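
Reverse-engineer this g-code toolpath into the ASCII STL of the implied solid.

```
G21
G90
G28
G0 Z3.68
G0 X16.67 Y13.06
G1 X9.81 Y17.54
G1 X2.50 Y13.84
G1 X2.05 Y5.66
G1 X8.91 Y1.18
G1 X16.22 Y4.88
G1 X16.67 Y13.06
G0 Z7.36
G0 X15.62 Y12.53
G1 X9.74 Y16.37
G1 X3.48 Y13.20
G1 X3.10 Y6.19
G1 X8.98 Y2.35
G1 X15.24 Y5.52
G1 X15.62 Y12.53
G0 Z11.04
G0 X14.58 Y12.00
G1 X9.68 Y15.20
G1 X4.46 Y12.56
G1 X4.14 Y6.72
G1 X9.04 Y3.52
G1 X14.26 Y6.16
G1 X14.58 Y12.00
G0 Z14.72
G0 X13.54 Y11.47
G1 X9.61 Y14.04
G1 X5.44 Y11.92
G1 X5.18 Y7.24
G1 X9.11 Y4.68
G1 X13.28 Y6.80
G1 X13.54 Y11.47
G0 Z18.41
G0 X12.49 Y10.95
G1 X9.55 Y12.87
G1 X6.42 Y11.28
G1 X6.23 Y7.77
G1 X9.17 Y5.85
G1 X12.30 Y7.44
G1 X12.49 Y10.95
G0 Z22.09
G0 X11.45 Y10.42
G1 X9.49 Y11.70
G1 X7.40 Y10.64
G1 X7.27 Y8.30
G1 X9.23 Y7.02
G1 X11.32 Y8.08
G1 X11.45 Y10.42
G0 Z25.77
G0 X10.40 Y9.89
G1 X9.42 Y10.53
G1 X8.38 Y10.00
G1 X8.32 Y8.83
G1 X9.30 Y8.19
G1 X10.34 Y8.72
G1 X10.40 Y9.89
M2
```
solid part
  facet normal 0.0000 0.0000 -1.0000
    outer loop
      vertex 1.52 14.48 0.00
      vertex 9.87 18.71 0.00
      vertex 17.71 13.59 0.00
    endloop
  endfacet
  facet normal 0.0000 0.0000 -1.0000
    outer loop
      vertex 1.01 5.13 0.00
      vertex 1.52 14.48 0.00
      vertex 17.71 13.59 0.00
    endloop
  endfacet
  facet normal 0.0000 0.0000 -1.0000
    outer loop
      vertex 8.85 0.01 0.00
      vertex 1.01 5.13 0.00
      vertex 17.71 13.59 0.00
    endloop
  endfacet
  facet normal 0.0000 0.0000 -1.0000
    outer loop
      vertex 17.20 4.24 0.00
      vertex 8.85 0.01 0.00
      vertex 17.71 13.59 0.00
    endloop
  endfacet
  facet normal 0.5272 0.8072 0.2654
    outer loop
      vertex 17.71 13.59 0.00
      vertex 9.87 18.71 0.00
      vertex 9.36 9.36 29.45
    endloop
  endfacet
  facet normal -0.4357 0.8600 0.2655
    outer loop
      vertex 9.87 18.71 0.00
      vertex 1.52 14.48 0.00
      vertex 9.36 9.36 29.45
    endloop
  endfacet
  facet normal -0.9627 0.0525 0.2654
    outer loop
      vertex 1.52 14.48 0.00
      vertex 1.01 5.13 0.00
      vertex 9.36 9.36 29.45
    endloop
  endfacet
  facet normal -0.5272 -0.8072 0.2654
    outer loop
      vertex 1.01 5.13 0.00
      vertex 8.85 0.01 0.00
      vertex 9.36 9.36 29.45
    endloop
  endfacet
  facet normal 0.4357 -0.8600 0.2655
    outer loop
      vertex 8.85 0.01 0.00
      vertex 17.20 4.24 0.00
      vertex 9.36 9.36 29.45
    endloop
  endfacet
  facet normal 0.9627 -0.0525 0.2654
    outer loop
      vertex 17.20 4.24 0.00
      vertex 17.71 13.59 0.00
      vertex 9.36 9.36 29.45
    endloop
  endfacet
endsolid part

The G0 Z moves step by Δz≈3.68 mm. The G1 loops shrink linearly with z, so the solid tapers from its base footprint up to z≈29.4. Closing with a flat bottom cap and the tapered top and triangulating gives 10 facets — a regular 6-sided pyramid, base circumscribed radius ≈ 9.36 mm, apex at z ≈ 29.4 mm.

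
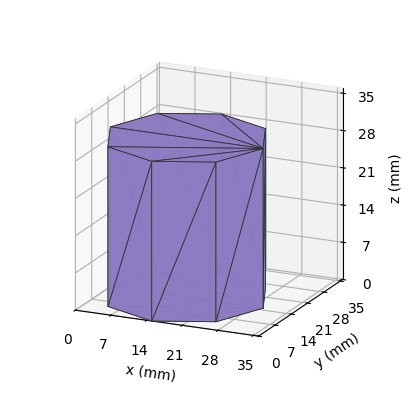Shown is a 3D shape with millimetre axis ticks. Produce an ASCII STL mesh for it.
Reading the render: the shape is a regular 8-sided prism (a cylinder approximated with 8 flat sides), circumscribed radius ≈ 15 mm, height ≈ 30 mm (dimensions read to the nearest mm from the axis ticks). For the STL, each face is triangulated and given an outward normal.

solid part
  facet normal 0.0000 0.0000 -1.0000
    outer loop
      vertex 15.00 30.00 0.00
      vertex 25.61 25.61 0.00
      vertex 30.00 15.00 0.00
    endloop
  endfacet
  facet normal 0.0000 0.0000 -1.0000
    outer loop
      vertex 4.39 25.61 0.00
      vertex 15.00 30.00 0.00
      vertex 30.00 15.00 0.00
    endloop
  endfacet
  facet normal 0.0000 0.0000 -1.0000
    outer loop
      vertex 0.00 15.00 0.00
      vertex 4.39 25.61 0.00
      vertex 30.00 15.00 0.00
    endloop
  endfacet
  facet normal 0.0000 0.0000 -1.0000
    outer loop
      vertex 4.39 4.39 0.00
      vertex 0.00 15.00 0.00
      vertex 30.00 15.00 0.00
    endloop
  endfacet
  facet normal 0.0000 0.0000 -1.0000
    outer loop
      vertex 15.00 0.00 0.00
      vertex 4.39 4.39 0.00
      vertex 30.00 15.00 0.00
    endloop
  endfacet
  facet normal 0.0000 0.0000 -1.0000
    outer loop
      vertex 25.61 4.39 0.00
      vertex 15.00 0.00 0.00
      vertex 30.00 15.00 0.00
    endloop
  endfacet
  facet normal 0.0000 0.0000 1.0000
    outer loop
      vertex 30.00 15.00 30.00
      vertex 25.61 25.61 30.00
      vertex 15.00 30.00 30.00
    endloop
  endfacet
  facet normal 0.0000 0.0000 1.0000
    outer loop
      vertex 30.00 15.00 30.00
      vertex 15.00 30.00 30.00
      vertex 4.39 25.61 30.00
    endloop
  endfacet
  facet normal 0.0000 0.0000 1.0000
    outer loop
      vertex 30.00 15.00 30.00
      vertex 4.39 25.61 30.00
      vertex 0.00 15.00 30.00
    endloop
  endfacet
  facet normal 0.0000 0.0000 1.0000
    outer loop
      vertex 30.00 15.00 30.00
      vertex 0.00 15.00 30.00
      vertex 4.39 4.39 30.00
    endloop
  endfacet
  facet normal 0.0000 0.0000 1.0000
    outer loop
      vertex 30.00 15.00 30.00
      vertex 4.39 4.39 30.00
      vertex 15.00 0.00 30.00
    endloop
  endfacet
  facet normal 0.0000 0.0000 1.0000
    outer loop
      vertex 30.00 15.00 30.00
      vertex 15.00 0.00 30.00
      vertex 25.61 4.39 30.00
    endloop
  endfacet
  facet normal 0.9240 0.3823 0.0000
    outer loop
      vertex 30.00 15.00 0.00
      vertex 25.61 25.61 0.00
      vertex 25.61 25.61 30.00
    endloop
  endfacet
  facet normal 0.9240 0.3823 0.0000
    outer loop
      vertex 30.00 15.00 0.00
      vertex 25.61 25.61 30.00
      vertex 30.00 15.00 30.00
    endloop
  endfacet
  facet normal 0.3823 0.9240 0.0000
    outer loop
      vertex 25.61 25.61 0.00
      vertex 15.00 30.00 0.00
      vertex 15.00 30.00 30.00
    endloop
  endfacet
  facet normal 0.3823 0.9240 0.0000
    outer loop
      vertex 25.61 25.61 0.00
      vertex 15.00 30.00 30.00
      vertex 25.61 25.61 30.00
    endloop
  endfacet
  facet normal -0.3823 0.9240 0.0000
    outer loop
      vertex 15.00 30.00 0.00
      vertex 4.39 25.61 0.00
      vertex 4.39 25.61 30.00
    endloop
  endfacet
  facet normal -0.3823 0.9240 0.0000
    outer loop
      vertex 15.00 30.00 0.00
      vertex 4.39 25.61 30.00
      vertex 15.00 30.00 30.00
    endloop
  endfacet
  facet normal -0.9240 0.3823 0.0000
    outer loop
      vertex 4.39 25.61 0.00
      vertex 0.00 15.00 0.00
      vertex 0.00 15.00 30.00
    endloop
  endfacet
  facet normal -0.9240 0.3823 0.0000
    outer loop
      vertex 4.39 25.61 0.00
      vertex 0.00 15.00 30.00
      vertex 4.39 25.61 30.00
    endloop
  endfacet
  facet normal -0.9240 -0.3823 0.0000
    outer loop
      vertex 0.00 15.00 0.00
      vertex 4.39 4.39 0.00
      vertex 4.39 4.39 30.00
    endloop
  endfacet
  facet normal -0.9240 -0.3823 0.0000
    outer loop
      vertex 0.00 15.00 0.00
      vertex 4.39 4.39 30.00
      vertex 0.00 15.00 30.00
    endloop
  endfacet
  facet normal -0.3823 -0.9240 0.0000
    outer loop
      vertex 4.39 4.39 0.00
      vertex 15.00 0.00 0.00
      vertex 15.00 0.00 30.00
    endloop
  endfacet
  facet normal -0.3823 -0.9240 0.0000
    outer loop
      vertex 4.39 4.39 0.00
      vertex 15.00 0.00 30.00
      vertex 4.39 4.39 30.00
    endloop
  endfacet
  facet normal 0.3823 -0.9240 0.0000
    outer loop
      vertex 15.00 0.00 0.00
      vertex 25.61 4.39 0.00
      vertex 25.61 4.39 30.00
    endloop
  endfacet
  facet normal 0.3823 -0.9240 0.0000
    outer loop
      vertex 15.00 0.00 0.00
      vertex 25.61 4.39 30.00
      vertex 15.00 0.00 30.00
    endloop
  endfacet
  facet normal 0.9240 -0.3823 0.0000
    outer loop
      vertex 25.61 4.39 0.00
      vertex 30.00 15.00 0.00
      vertex 30.00 15.00 30.00
    endloop
  endfacet
  facet normal 0.9240 -0.3823 0.0000
    outer loop
      vertex 25.61 4.39 0.00
      vertex 30.00 15.00 30.00
      vertex 25.61 4.39 30.00
    endloop
  endfacet
endsolid part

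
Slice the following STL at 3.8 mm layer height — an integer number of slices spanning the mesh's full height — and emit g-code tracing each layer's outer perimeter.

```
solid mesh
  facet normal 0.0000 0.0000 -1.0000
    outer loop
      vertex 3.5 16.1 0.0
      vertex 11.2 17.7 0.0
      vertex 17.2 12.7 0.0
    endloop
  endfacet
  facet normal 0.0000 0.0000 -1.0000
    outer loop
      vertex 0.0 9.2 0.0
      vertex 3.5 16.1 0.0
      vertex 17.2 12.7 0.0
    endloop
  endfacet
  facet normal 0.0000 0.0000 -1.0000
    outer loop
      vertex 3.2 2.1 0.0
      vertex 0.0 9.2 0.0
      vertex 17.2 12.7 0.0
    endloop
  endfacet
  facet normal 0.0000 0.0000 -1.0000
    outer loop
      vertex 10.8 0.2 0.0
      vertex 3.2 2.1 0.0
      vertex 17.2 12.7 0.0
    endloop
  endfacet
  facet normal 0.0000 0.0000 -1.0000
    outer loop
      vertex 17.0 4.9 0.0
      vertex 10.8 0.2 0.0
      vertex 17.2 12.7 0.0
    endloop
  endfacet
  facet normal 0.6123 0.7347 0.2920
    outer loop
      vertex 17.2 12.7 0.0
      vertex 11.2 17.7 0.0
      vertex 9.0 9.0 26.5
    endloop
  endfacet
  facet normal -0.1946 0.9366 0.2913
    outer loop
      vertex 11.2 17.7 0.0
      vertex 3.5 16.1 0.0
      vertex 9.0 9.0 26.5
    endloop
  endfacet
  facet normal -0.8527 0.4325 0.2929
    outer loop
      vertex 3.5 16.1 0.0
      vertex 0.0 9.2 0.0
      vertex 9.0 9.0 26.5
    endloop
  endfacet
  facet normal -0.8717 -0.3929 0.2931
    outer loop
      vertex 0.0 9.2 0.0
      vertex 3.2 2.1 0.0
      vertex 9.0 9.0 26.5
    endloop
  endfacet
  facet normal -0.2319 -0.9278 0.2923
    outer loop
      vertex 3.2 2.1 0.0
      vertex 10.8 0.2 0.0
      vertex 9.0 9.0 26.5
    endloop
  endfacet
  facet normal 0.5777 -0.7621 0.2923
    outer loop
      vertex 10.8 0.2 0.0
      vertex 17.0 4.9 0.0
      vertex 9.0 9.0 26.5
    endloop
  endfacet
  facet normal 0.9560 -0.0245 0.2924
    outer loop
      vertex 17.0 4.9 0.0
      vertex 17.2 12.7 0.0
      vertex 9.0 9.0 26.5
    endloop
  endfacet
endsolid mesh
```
; perimeter-only toolpath
G21 ; units = mm
G90 ; absolute positioning
G28 ; home
; layer 1
G0 Z3.8
G0 X16.0 Y12.2
G1 X10.9 Y16.5
G1 X4.3 Y15.1
G1 X1.3 Y9.2
G1 X4.0 Y3.1
G1 X10.5 Y1.5
G1 X15.9 Y5.5
G1 X16.0 Y12.2
; layer 2
G0 Z7.6
G0 X14.9 Y11.6
G1 X10.6 Y15.2
G1 X5.1 Y14.1
G1 X2.6 Y9.1
G1 X4.9 Y4.1
G1 X10.3 Y2.7
G1 X14.7 Y6.1
G1 X14.9 Y11.6
; layer 3
G0 Z11.4
G0 X13.7 Y11.1
G1 X10.3 Y14.0
G1 X5.9 Y13.1
G1 X3.9 Y9.1
G1 X5.7 Y5.1
G1 X10.0 Y4.0
G1 X13.6 Y6.7
G1 X13.7 Y11.1
; layer 4
G0 Z15.1
G0 X12.5 Y10.6
G1 X9.9 Y12.7
G1 X6.6 Y12.0
G1 X5.1 Y9.1
G1 X6.5 Y6.0
G1 X9.8 Y5.2
G1 X12.4 Y7.2
G1 X12.5 Y10.6
; layer 5
G0 Z18.9
G0 X11.3 Y10.1
G1 X9.6 Y11.5
G1 X7.4 Y11.0
G1 X6.4 Y9.1
G1 X7.3 Y7.0
G1 X9.5 Y6.5
G1 X11.3 Y7.8
G1 X11.3 Y10.1
; layer 6
G0 Z22.7
G0 X10.2 Y9.5
G1 X9.3 Y10.2
G1 X8.2 Y10.0
G1 X7.7 Y9.0
G1 X8.2 Y8.0
G1 X9.3 Y7.7
G1 X10.1 Y8.4
G1 X10.2 Y9.5
M2 ; end

The solid is a regular 7-sided pyramid, base circumscribed radius ≈ 9 mm, apex at z ≈ 26.5 mm. Slicing at Δz = 3.8 mm — 7 equal slices spanning the solid's height, so layer i sits at z = i·h/7 — gives 6 non-empty perimeters. Each is a 7-segment closed polygon; G0 lifts to the layer z and rapids to the start vertex, then G1 traces the edges. The cross-section shrinks linearly with z (the slice at the apex is degenerate and omitted).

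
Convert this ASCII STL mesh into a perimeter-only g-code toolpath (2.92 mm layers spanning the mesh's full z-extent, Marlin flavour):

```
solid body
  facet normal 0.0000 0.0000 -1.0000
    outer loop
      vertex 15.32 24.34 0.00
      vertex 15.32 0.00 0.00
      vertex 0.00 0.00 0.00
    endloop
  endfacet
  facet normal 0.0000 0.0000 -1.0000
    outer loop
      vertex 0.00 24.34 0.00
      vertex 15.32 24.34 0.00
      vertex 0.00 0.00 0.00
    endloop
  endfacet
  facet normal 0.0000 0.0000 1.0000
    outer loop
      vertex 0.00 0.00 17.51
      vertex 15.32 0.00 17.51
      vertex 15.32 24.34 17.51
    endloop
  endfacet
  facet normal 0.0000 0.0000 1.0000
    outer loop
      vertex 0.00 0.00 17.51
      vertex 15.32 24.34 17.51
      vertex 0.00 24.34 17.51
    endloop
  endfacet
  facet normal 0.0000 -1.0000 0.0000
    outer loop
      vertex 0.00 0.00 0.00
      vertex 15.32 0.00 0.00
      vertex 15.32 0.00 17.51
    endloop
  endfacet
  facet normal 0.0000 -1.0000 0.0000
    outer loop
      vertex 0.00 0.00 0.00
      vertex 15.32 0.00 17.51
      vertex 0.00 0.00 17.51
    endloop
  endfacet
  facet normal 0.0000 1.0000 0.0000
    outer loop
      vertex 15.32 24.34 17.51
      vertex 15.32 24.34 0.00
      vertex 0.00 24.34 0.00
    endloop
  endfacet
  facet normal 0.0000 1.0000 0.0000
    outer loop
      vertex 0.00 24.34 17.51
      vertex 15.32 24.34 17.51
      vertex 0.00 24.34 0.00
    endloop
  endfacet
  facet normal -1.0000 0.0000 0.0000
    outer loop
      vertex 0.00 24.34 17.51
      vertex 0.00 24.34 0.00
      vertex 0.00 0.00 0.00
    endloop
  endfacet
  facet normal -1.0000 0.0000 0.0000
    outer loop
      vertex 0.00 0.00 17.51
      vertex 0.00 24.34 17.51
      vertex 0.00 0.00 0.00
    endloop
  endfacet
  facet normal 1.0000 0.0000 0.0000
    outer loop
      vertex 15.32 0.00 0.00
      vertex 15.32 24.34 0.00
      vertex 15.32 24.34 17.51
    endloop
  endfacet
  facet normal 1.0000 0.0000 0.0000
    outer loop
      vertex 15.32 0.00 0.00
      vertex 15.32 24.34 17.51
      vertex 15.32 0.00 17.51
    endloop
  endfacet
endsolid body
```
; perimeter-only toolpath
G21 ; units = mm
G90 ; absolute positioning
G28 ; home
; layer 1
G0 Z2.92
G0 X0.00 Y0.00
G1 X15.32 Y0.00
G1 X15.32 Y24.34
G1 X0.00 Y24.34
G1 X0.00 Y0.00
; layer 2
G0 Z5.84
G0 X0.00 Y0.00
G1 X15.32 Y0.00
G1 X15.32 Y24.34
G1 X0.00 Y24.34
G1 X0.00 Y0.00
; layer 3
G0 Z8.76
G0 X0.00 Y0.00
G1 X15.32 Y0.00
G1 X15.32 Y24.34
G1 X0.00 Y24.34
G1 X0.00 Y0.00
; layer 4
G0 Z11.67
G0 X0.00 Y0.00
G1 X15.32 Y0.00
G1 X15.32 Y24.34
G1 X0.00 Y24.34
G1 X0.00 Y0.00
; layer 5
G0 Z14.59
G0 X0.00 Y0.00
G1 X15.32 Y0.00
G1 X15.32 Y24.34
G1 X0.00 Y24.34
G1 X0.00 Y0.00
; layer 6
G0 Z17.51
G0 X0.00 Y0.00
G1 X15.32 Y0.00
G1 X15.32 Y24.34
G1 X0.00 Y24.34
G1 X0.00 Y0.00
M2 ; end

The solid is a rectangular box, roughly 15.3 × 24.3 mm footprint and 17.5 mm tall. Slicing at Δz = 2.92 mm — 6 equal slices spanning the solid's height, so layer i sits at z = i·h/6 — gives 6 non-empty perimeters. Each is a 4-segment closed polygon; G0 lifts to the layer z and rapids to the start vertex, then G1 traces the edges.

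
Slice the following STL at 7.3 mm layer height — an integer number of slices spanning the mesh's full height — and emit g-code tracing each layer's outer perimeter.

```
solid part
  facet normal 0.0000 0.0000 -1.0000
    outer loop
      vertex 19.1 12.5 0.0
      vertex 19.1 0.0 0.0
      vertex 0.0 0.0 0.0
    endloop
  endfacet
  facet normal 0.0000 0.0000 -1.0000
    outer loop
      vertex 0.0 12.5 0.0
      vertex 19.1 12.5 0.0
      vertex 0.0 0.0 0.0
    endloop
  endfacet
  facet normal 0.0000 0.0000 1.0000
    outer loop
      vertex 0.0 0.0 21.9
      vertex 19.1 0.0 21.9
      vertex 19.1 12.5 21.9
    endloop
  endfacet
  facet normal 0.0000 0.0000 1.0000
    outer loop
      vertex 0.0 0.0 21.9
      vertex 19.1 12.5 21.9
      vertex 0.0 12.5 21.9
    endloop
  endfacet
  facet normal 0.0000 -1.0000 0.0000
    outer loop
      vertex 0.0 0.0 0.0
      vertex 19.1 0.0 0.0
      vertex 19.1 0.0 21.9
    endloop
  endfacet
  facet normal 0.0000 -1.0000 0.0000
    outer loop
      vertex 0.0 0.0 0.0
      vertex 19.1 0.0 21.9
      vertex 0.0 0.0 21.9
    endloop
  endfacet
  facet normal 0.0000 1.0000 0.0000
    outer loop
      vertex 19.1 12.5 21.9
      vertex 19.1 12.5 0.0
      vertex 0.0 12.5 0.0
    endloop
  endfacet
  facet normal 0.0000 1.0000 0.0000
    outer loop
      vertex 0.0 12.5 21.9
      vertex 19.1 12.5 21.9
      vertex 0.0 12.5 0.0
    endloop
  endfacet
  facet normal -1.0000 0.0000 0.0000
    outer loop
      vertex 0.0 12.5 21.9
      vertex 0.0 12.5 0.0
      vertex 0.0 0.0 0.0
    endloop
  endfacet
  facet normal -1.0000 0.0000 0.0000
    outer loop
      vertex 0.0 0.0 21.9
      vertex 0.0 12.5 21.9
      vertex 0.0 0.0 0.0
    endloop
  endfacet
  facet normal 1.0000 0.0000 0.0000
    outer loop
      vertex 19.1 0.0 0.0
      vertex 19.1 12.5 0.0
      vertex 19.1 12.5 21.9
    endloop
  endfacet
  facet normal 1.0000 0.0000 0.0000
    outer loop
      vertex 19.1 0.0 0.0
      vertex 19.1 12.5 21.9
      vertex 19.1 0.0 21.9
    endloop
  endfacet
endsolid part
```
; perimeter-only toolpath
G21 ; units = mm
G90 ; absolute positioning
G28 ; home
; layer 1
G0 Z7.3
G0 X0.0 Y0.0
G1 X19.1 Y0.0
G1 X19.1 Y12.5
G1 X0.0 Y12.5
G1 X0.0 Y0.0
; layer 2
G0 Z14.6
G0 X0.0 Y0.0
G1 X19.1 Y0.0
G1 X19.1 Y12.5
G1 X0.0 Y12.5
G1 X0.0 Y0.0
; layer 3
G0 Z21.9
G0 X0.0 Y0.0
G1 X19.1 Y0.0
G1 X19.1 Y12.5
G1 X0.0 Y12.5
G1 X0.0 Y0.0
M2 ; end

The solid is a rectangular box, roughly 19.1 × 12.5 mm footprint and 21.9 mm tall. Slicing at Δz = 7.3 mm — 3 equal slices spanning the solid's height, so layer i sits at z = i·h/3 — gives 3 non-empty perimeters. Each is a 4-segment closed polygon; G0 lifts to the layer z and rapids to the start vertex, then G1 traces the edges.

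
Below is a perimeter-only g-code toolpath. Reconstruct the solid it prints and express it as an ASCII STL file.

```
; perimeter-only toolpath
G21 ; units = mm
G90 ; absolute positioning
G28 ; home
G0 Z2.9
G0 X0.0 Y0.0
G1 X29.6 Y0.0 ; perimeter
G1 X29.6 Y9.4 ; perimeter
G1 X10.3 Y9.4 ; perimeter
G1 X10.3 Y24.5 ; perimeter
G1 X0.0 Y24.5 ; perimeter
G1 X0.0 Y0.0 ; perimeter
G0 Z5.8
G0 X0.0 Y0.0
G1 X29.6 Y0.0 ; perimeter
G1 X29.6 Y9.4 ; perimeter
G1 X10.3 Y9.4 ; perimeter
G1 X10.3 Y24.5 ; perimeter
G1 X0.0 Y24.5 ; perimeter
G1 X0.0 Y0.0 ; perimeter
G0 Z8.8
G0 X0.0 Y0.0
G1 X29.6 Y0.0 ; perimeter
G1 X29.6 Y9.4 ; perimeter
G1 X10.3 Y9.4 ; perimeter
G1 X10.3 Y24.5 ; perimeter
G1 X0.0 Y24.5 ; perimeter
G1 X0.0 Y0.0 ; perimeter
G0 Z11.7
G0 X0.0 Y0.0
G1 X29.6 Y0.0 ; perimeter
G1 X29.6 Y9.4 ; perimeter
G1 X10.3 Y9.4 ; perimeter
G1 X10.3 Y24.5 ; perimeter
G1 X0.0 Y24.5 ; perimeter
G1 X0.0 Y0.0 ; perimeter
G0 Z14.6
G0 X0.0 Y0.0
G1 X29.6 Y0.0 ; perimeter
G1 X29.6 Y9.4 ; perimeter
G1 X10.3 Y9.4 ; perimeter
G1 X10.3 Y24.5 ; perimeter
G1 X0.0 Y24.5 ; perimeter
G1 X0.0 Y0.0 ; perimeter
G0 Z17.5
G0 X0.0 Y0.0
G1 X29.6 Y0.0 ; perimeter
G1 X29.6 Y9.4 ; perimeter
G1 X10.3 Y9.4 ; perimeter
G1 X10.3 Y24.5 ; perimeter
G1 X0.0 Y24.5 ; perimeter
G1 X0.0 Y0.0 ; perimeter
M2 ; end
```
solid part
  facet normal 0.0000 0.0000 -1.0000
    outer loop
      vertex 29.6 9.4 0.0
      vertex 29.6 0.0 0.0
      vertex 0.0 0.0 0.0
    endloop
  endfacet
  facet normal 0.0000 0.0000 -1.0000
    outer loop
      vertex 10.3 9.4 0.0
      vertex 29.6 9.4 0.0
      vertex 0.0 0.0 0.0
    endloop
  endfacet
  facet normal 0.0000 0.0000 -1.0000
    outer loop
      vertex 10.3 24.5 0.0
      vertex 10.3 9.4 0.0
      vertex 0.0 0.0 0.0
    endloop
  endfacet
  facet normal 0.0000 0.0000 -1.0000
    outer loop
      vertex 0.0 24.5 0.0
      vertex 10.3 24.5 0.0
      vertex 0.0 0.0 0.0
    endloop
  endfacet
  facet normal 0.0000 0.0000 1.0000
    outer loop
      vertex 0.0 0.0 17.5
      vertex 29.6 0.0 17.5
      vertex 29.6 9.4 17.5
    endloop
  endfacet
  facet normal 0.0000 0.0000 1.0000
    outer loop
      vertex 0.0 0.0 17.5
      vertex 29.6 9.4 17.5
      vertex 10.3 9.4 17.5
    endloop
  endfacet
  facet normal 0.0000 0.0000 1.0000
    outer loop
      vertex 0.0 0.0 17.5
      vertex 10.3 9.4 17.5
      vertex 10.3 24.5 17.5
    endloop
  endfacet
  facet normal 0.0000 0.0000 1.0000
    outer loop
      vertex 0.0 0.0 17.5
      vertex 10.3 24.5 17.5
      vertex 0.0 24.5 17.5
    endloop
  endfacet
  facet normal 0.0000 -1.0000 0.0000
    outer loop
      vertex 0.0 0.0 0.0
      vertex 29.6 0.0 0.0
      vertex 29.6 0.0 17.5
    endloop
  endfacet
  facet normal 0.0000 -1.0000 0.0000
    outer loop
      vertex 0.0 0.0 0.0
      vertex 29.6 0.0 17.5
      vertex 0.0 0.0 17.5
    endloop
  endfacet
  facet normal 1.0000 0.0000 0.0000
    outer loop
      vertex 29.6 0.0 0.0
      vertex 29.6 9.4 0.0
      vertex 29.6 9.4 17.5
    endloop
  endfacet
  facet normal 1.0000 0.0000 0.0000
    outer loop
      vertex 29.6 0.0 0.0
      vertex 29.6 9.4 17.5
      vertex 29.6 0.0 17.5
    endloop
  endfacet
  facet normal 0.0000 1.0000 0.0000
    outer loop
      vertex 29.6 9.4 0.0
      vertex 10.3 9.4 0.0
      vertex 10.3 9.4 17.5
    endloop
  endfacet
  facet normal 0.0000 1.0000 0.0000
    outer loop
      vertex 29.6 9.4 0.0
      vertex 10.3 9.4 17.5
      vertex 29.6 9.4 17.5
    endloop
  endfacet
  facet normal 1.0000 0.0000 0.0000
    outer loop
      vertex 10.3 9.4 0.0
      vertex 10.3 24.5 0.0
      vertex 10.3 24.5 17.5
    endloop
  endfacet
  facet normal 1.0000 0.0000 0.0000
    outer loop
      vertex 10.3 9.4 0.0
      vertex 10.3 24.5 17.5
      vertex 10.3 9.4 17.5
    endloop
  endfacet
  facet normal 0.0000 1.0000 0.0000
    outer loop
      vertex 10.3 24.5 0.0
      vertex 0.0 24.5 0.0
      vertex 0.0 24.5 17.5
    endloop
  endfacet
  facet normal 0.0000 1.0000 0.0000
    outer loop
      vertex 10.3 24.5 0.0
      vertex 0.0 24.5 17.5
      vertex 10.3 24.5 17.5
    endloop
  endfacet
  facet normal -1.0000 0.0000 0.0000
    outer loop
      vertex 0.0 24.5 0.0
      vertex 0.0 0.0 0.0
      vertex 0.0 0.0 17.5
    endloop
  endfacet
  facet normal -1.0000 0.0000 0.0000
    outer loop
      vertex 0.0 24.5 0.0
      vertex 0.0 0.0 17.5
      vertex 0.0 24.5 17.5
    endloop
  endfacet
endsolid part

The G0 Z moves step by Δz≈2.9 mm. Every layer's G1 loop is the same polygon, so the solid is a straight extrusion of it from z=0 to z≈17.5. Closing with flat bottom and top caps and triangulating gives 20 facets — an L-shaped prism: outer 29.6 × 24.5 mm, arm thicknesses ≈ 9.4 mm (horizontal) and 10.3 mm (vertical), extruded 17.5 mm in z.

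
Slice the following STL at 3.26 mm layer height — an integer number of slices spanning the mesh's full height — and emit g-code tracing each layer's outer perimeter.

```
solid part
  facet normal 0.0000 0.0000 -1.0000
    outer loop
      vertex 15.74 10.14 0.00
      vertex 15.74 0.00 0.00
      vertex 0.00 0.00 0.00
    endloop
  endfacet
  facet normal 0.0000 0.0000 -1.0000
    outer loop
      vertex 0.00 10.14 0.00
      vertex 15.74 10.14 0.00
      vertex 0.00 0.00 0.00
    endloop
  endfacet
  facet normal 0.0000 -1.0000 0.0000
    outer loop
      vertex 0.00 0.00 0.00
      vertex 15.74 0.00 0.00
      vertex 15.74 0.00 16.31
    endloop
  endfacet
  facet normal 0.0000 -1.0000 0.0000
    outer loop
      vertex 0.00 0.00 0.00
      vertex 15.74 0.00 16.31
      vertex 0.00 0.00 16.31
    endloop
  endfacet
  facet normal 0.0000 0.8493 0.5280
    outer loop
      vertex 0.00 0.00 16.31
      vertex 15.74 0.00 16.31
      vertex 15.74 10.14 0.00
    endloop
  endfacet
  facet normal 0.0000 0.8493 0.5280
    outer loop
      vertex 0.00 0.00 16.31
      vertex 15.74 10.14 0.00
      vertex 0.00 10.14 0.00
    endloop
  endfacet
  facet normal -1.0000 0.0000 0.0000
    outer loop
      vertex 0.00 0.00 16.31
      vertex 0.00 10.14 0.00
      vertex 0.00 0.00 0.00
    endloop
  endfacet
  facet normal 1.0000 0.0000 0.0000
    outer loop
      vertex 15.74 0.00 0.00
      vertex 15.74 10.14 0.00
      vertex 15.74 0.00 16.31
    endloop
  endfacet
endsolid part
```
; perimeter-only toolpath
G21 ; units = mm
G90 ; absolute positioning
G28 ; home
; layer 1
G0 Z3.26
G0 X0.00 Y0.00
G1 X15.74 Y0.00
G1 X15.74 Y8.11
G1 X0.00 Y8.11
G1 X0.00 Y0.00
; layer 2
G0 Z6.52
G0 X0.00 Y0.00
G1 X15.74 Y0.00
G1 X15.74 Y6.08
G1 X0.00 Y6.08
G1 X0.00 Y0.00
; layer 3
G0 Z9.79
G0 X0.00 Y0.00
G1 X15.74 Y0.00
G1 X15.74 Y4.06
G1 X0.00 Y4.06
G1 X0.00 Y0.00
; layer 4
G0 Z13.05
G0 X0.00 Y0.00
G1 X15.74 Y0.00
G1 X15.74 Y2.03
G1 X0.00 Y2.03
G1 X0.00 Y0.00
M2 ; end

The solid is a wedge (ramp): 15.7 × 10.1 mm base, rising to 16.3 mm along the y=0 edge and sloping linearly to z=0 at y=10.1. Slicing at Δz = 3.26 mm — 5 equal slices spanning the solid's height, so layer i sits at z = i·h/5 — gives 4 non-empty perimeters. Each is a 4-segment closed polygon; G0 lifts to the layer z and rapids to the start vertex, then G1 traces the edges. The cross-section shrinks linearly with z (the slice at the apex is degenerate and omitted).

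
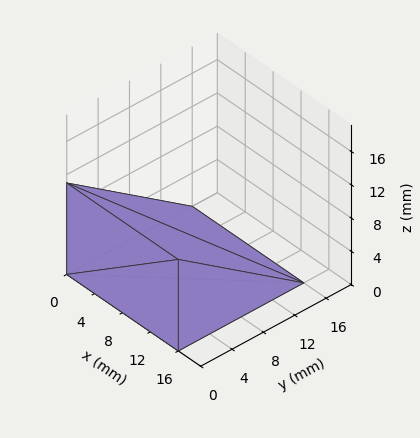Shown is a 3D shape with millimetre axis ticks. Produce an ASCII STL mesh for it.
Reading the render: the shape is a wedge (ramp): 16 × 16 mm base, rising to 11 mm along the y=0 edge and sloping linearly to z=0 at y=16 (dimensions read to the nearest mm from the axis ticks). For the STL, each face is triangulated and given an outward normal.

solid part
  facet normal 0.0000 0.0000 -1.0000
    outer loop
      vertex 16.00 16.00 0.00
      vertex 16.00 0.00 0.00
      vertex 0.00 0.00 0.00
    endloop
  endfacet
  facet normal 0.0000 0.0000 -1.0000
    outer loop
      vertex 0.00 16.00 0.00
      vertex 16.00 16.00 0.00
      vertex 0.00 0.00 0.00
    endloop
  endfacet
  facet normal 0.0000 -1.0000 0.0000
    outer loop
      vertex 0.00 0.00 0.00
      vertex 16.00 0.00 0.00
      vertex 16.00 0.00 11.00
    endloop
  endfacet
  facet normal 0.0000 -1.0000 0.0000
    outer loop
      vertex 0.00 0.00 0.00
      vertex 16.00 0.00 11.00
      vertex 0.00 0.00 11.00
    endloop
  endfacet
  facet normal 0.0000 0.5665 0.8240
    outer loop
      vertex 0.00 0.00 11.00
      vertex 16.00 0.00 11.00
      vertex 16.00 16.00 0.00
    endloop
  endfacet
  facet normal 0.0000 0.5665 0.8240
    outer loop
      vertex 0.00 0.00 11.00
      vertex 16.00 16.00 0.00
      vertex 0.00 16.00 0.00
    endloop
  endfacet
  facet normal -1.0000 0.0000 0.0000
    outer loop
      vertex 0.00 0.00 11.00
      vertex 0.00 16.00 0.00
      vertex 0.00 0.00 0.00
    endloop
  endfacet
  facet normal 1.0000 0.0000 0.0000
    outer loop
      vertex 16.00 0.00 0.00
      vertex 16.00 16.00 0.00
      vertex 16.00 0.00 11.00
    endloop
  endfacet
endsolid part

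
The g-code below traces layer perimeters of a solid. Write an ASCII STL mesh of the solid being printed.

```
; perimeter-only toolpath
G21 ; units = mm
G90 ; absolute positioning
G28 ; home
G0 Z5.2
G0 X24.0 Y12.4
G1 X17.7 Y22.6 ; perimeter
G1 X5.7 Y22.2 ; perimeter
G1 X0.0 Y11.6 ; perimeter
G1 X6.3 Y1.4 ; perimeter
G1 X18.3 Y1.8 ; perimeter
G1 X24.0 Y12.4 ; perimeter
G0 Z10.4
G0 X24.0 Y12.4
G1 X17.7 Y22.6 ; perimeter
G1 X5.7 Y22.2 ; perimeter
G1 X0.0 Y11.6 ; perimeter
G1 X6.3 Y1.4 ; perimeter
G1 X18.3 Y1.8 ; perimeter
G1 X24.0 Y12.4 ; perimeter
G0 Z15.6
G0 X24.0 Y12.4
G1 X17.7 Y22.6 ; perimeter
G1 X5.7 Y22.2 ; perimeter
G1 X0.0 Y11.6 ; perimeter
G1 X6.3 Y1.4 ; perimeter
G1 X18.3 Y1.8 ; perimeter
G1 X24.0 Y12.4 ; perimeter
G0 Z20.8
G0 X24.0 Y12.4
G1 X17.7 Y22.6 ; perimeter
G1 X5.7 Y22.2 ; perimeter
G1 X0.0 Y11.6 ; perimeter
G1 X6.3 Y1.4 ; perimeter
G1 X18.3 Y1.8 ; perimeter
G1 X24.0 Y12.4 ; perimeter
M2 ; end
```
solid part
  facet normal 0.0000 0.0000 -1.0000
    outer loop
      vertex 5.7 22.2 0.0
      vertex 17.7 22.6 0.0
      vertex 24.0 12.4 0.0
    endloop
  endfacet
  facet normal 0.0000 0.0000 -1.0000
    outer loop
      vertex 0.0 11.6 0.0
      vertex 5.7 22.2 0.0
      vertex 24.0 12.4 0.0
    endloop
  endfacet
  facet normal 0.0000 0.0000 -1.0000
    outer loop
      vertex 6.3 1.4 0.0
      vertex 0.0 11.6 0.0
      vertex 24.0 12.4 0.0
    endloop
  endfacet
  facet normal 0.0000 0.0000 -1.0000
    outer loop
      vertex 18.3 1.8 0.0
      vertex 6.3 1.4 0.0
      vertex 24.0 12.4 0.0
    endloop
  endfacet
  facet normal 0.0000 0.0000 1.0000
    outer loop
      vertex 24.0 12.4 20.8
      vertex 17.7 22.6 20.8
      vertex 5.7 22.2 20.8
    endloop
  endfacet
  facet normal 0.0000 0.0000 1.0000
    outer loop
      vertex 24.0 12.4 20.8
      vertex 5.7 22.2 20.8
      vertex 0.0 11.6 20.8
    endloop
  endfacet
  facet normal 0.0000 0.0000 1.0000
    outer loop
      vertex 24.0 12.4 20.8
      vertex 0.0 11.6 20.8
      vertex 6.3 1.4 20.8
    endloop
  endfacet
  facet normal 0.0000 0.0000 1.0000
    outer loop
      vertex 24.0 12.4 20.8
      vertex 6.3 1.4 20.8
      vertex 18.3 1.8 20.8
    endloop
  endfacet
  facet normal 0.8508 0.5255 0.0000
    outer loop
      vertex 24.0 12.4 0.0
      vertex 17.7 22.6 0.0
      vertex 17.7 22.6 20.8
    endloop
  endfacet
  facet normal 0.8508 0.5255 0.0000
    outer loop
      vertex 24.0 12.4 0.0
      vertex 17.7 22.6 20.8
      vertex 24.0 12.4 20.8
    endloop
  endfacet
  facet normal -0.0333 0.9994 0.0000
    outer loop
      vertex 17.7 22.6 0.0
      vertex 5.7 22.2 0.0
      vertex 5.7 22.2 20.8
    endloop
  endfacet
  facet normal -0.0333 0.9994 0.0000
    outer loop
      vertex 17.7 22.6 0.0
      vertex 5.7 22.2 20.8
      vertex 17.7 22.6 20.8
    endloop
  endfacet
  facet normal -0.8807 0.4736 0.0000
    outer loop
      vertex 5.7 22.2 0.0
      vertex 0.0 11.6 0.0
      vertex 0.0 11.6 20.8
    endloop
  endfacet
  facet normal -0.8807 0.4736 0.0000
    outer loop
      vertex 5.7 22.2 0.0
      vertex 0.0 11.6 20.8
      vertex 5.7 22.2 20.8
    endloop
  endfacet
  facet normal -0.8508 -0.5255 0.0000
    outer loop
      vertex 0.0 11.6 0.0
      vertex 6.3 1.4 0.0
      vertex 6.3 1.4 20.8
    endloop
  endfacet
  facet normal -0.8508 -0.5255 0.0000
    outer loop
      vertex 0.0 11.6 0.0
      vertex 6.3 1.4 20.8
      vertex 0.0 11.6 20.8
    endloop
  endfacet
  facet normal 0.0333 -0.9994 0.0000
    outer loop
      vertex 6.3 1.4 0.0
      vertex 18.3 1.8 0.0
      vertex 18.3 1.8 20.8
    endloop
  endfacet
  facet normal 0.0333 -0.9994 0.0000
    outer loop
      vertex 6.3 1.4 0.0
      vertex 18.3 1.8 20.8
      vertex 6.3 1.4 20.8
    endloop
  endfacet
  facet normal 0.8807 -0.4736 0.0000
    outer loop
      vertex 18.3 1.8 0.0
      vertex 24.0 12.4 0.0
      vertex 24.0 12.4 20.8
    endloop
  endfacet
  facet normal 0.8807 -0.4736 0.0000
    outer loop
      vertex 18.3 1.8 0.0
      vertex 24.0 12.4 20.8
      vertex 18.3 1.8 20.8
    endloop
  endfacet
endsolid part

The G0 Z moves step by Δz≈5.2 mm. Every layer's G1 loop is the same polygon, so the solid is a straight extrusion of it from z=0 to z≈20.8. Closing with flat bottom and top caps and triangulating gives 20 facets — a regular 6-sided prism (a cylinder approximated with 6 flat sides), circumscribed radius ≈ 12 mm, height ≈ 20.8 mm.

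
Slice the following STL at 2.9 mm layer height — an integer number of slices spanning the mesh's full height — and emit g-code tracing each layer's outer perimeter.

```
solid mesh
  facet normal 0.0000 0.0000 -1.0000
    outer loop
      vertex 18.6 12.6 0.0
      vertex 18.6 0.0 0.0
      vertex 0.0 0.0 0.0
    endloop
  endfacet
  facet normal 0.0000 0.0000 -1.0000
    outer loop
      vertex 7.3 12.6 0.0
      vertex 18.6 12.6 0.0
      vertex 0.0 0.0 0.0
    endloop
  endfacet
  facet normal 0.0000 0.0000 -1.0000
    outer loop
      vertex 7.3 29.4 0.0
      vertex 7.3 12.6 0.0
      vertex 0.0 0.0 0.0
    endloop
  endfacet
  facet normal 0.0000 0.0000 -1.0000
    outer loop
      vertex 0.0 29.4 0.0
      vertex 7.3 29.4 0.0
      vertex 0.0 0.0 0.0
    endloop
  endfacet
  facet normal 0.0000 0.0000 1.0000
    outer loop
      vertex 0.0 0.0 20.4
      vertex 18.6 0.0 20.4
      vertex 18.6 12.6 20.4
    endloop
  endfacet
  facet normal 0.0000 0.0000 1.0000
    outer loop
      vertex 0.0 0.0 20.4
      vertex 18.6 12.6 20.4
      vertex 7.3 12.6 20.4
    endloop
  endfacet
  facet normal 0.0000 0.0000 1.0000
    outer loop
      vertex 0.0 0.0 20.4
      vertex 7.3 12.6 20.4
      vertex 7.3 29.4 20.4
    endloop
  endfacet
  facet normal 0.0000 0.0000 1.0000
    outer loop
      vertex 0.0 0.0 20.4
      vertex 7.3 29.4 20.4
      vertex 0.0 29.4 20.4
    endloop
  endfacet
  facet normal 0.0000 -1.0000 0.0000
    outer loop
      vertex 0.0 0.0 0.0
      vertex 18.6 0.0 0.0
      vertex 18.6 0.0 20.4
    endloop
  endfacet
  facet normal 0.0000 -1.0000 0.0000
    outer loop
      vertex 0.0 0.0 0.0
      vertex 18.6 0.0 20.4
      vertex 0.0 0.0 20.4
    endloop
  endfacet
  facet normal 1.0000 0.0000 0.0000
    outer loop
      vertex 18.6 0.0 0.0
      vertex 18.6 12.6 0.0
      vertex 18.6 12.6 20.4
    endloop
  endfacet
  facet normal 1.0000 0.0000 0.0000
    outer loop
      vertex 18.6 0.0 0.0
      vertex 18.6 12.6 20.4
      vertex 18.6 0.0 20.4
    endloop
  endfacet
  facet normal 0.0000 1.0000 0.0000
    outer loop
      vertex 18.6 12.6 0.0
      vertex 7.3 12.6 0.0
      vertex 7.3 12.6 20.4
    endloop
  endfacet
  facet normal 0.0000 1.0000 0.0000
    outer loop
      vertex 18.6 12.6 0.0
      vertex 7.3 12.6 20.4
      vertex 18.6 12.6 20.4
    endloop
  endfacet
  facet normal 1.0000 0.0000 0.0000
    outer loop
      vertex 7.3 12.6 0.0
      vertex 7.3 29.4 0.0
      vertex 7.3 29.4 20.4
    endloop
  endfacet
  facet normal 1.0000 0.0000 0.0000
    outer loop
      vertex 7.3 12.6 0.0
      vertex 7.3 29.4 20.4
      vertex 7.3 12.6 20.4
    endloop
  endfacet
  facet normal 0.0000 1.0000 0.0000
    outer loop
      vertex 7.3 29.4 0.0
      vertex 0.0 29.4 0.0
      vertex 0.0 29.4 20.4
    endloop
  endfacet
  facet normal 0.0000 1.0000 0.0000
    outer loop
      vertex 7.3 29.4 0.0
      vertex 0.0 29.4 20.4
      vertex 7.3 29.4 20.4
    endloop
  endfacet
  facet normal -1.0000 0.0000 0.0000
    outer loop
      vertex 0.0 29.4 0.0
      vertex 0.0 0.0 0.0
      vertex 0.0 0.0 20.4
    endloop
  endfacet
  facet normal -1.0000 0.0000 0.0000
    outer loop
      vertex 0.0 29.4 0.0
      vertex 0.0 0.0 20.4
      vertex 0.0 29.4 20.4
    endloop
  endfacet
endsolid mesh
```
; perimeter-only toolpath
G21 ; units = mm
G90 ; absolute positioning
G28 ; home
; layer 1
G0 Z2.9
G0 X0.0 Y0.0
G1 X18.6 Y0.0
G1 X18.6 Y12.6
G1 X7.3 Y12.6
G1 X7.3 Y29.4
G1 X0.0 Y29.4
G1 X0.0 Y0.0
; layer 2
G0 Z5.8
G0 X0.0 Y0.0
G1 X18.6 Y0.0
G1 X18.6 Y12.6
G1 X7.3 Y12.6
G1 X7.3 Y29.4
G1 X0.0 Y29.4
G1 X0.0 Y0.0
; layer 3
G0 Z8.7
G0 X0.0 Y0.0
G1 X18.6 Y0.0
G1 X18.6 Y12.6
G1 X7.3 Y12.6
G1 X7.3 Y29.4
G1 X0.0 Y29.4
G1 X0.0 Y0.0
; layer 4
G0 Z11.7
G0 X0.0 Y0.0
G1 X18.6 Y0.0
G1 X18.6 Y12.6
G1 X7.3 Y12.6
G1 X7.3 Y29.4
G1 X0.0 Y29.4
G1 X0.0 Y0.0
; layer 5
G0 Z14.6
G0 X0.0 Y0.0
G1 X18.6 Y0.0
G1 X18.6 Y12.6
G1 X7.3 Y12.6
G1 X7.3 Y29.4
G1 X0.0 Y29.4
G1 X0.0 Y0.0
; layer 6
G0 Z17.5
G0 X0.0 Y0.0
G1 X18.6 Y0.0
G1 X18.6 Y12.6
G1 X7.3 Y12.6
G1 X7.3 Y29.4
G1 X0.0 Y29.4
G1 X0.0 Y0.0
; layer 7
G0 Z20.4
G0 X0.0 Y0.0
G1 X18.6 Y0.0
G1 X18.6 Y12.6
G1 X7.3 Y12.6
G1 X7.3 Y29.4
G1 X0.0 Y29.4
G1 X0.0 Y0.0
M2 ; end

The solid is an L-shaped prism: outer 18.6 × 29.4 mm, arm thicknesses ≈ 12.6 mm (horizontal) and 7.3 mm (vertical), extruded 20.4 mm in z. Slicing at Δz = 2.9 mm — 7 equal slices spanning the solid's height, so layer i sits at z = i·h/7 — gives 7 non-empty perimeters. Each is a 6-segment closed polygon; G0 lifts to the layer z and rapids to the start vertex, then G1 traces the edges.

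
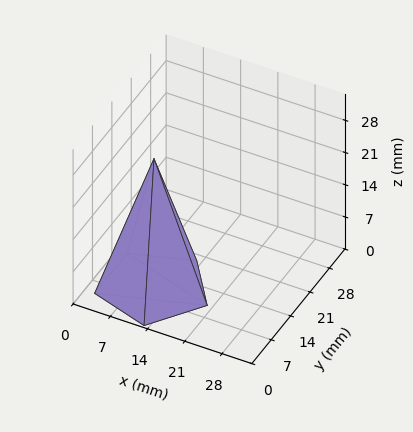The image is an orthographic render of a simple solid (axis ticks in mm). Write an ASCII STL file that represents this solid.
Reading the render: the shape is a regular 5-sided pyramid, base circumscribed radius ≈ 10 mm, apex at z ≈ 28 mm (dimensions read to the nearest mm from the axis ticks). For the STL, each face is triangulated and given an outward normal.

solid part
  facet normal 0.0000 0.0000 -1.0000
    outer loop
      vertex 1.91 15.88 0.00
      vertex 13.09 19.51 0.00
      vertex 20.00 10.00 0.00
    endloop
  endfacet
  facet normal 0.0000 0.0000 -1.0000
    outer loop
      vertex 1.91 4.12 0.00
      vertex 1.91 15.88 0.00
      vertex 20.00 10.00 0.00
    endloop
  endfacet
  facet normal 0.0000 0.0000 -1.0000
    outer loop
      vertex 13.09 0.49 0.00
      vertex 1.91 4.12 0.00
      vertex 20.00 10.00 0.00
    endloop
  endfacet
  facet normal 0.7772 0.5647 0.2776
    outer loop
      vertex 20.00 10.00 0.00
      vertex 13.09 19.51 0.00
      vertex 10.00 10.00 28.00
    endloop
  endfacet
  facet normal -0.2967 0.9137 0.2776
    outer loop
      vertex 13.09 19.51 0.00
      vertex 1.91 15.88 0.00
      vertex 10.00 10.00 28.00
    endloop
  endfacet
  facet normal -0.9607 0.0000 0.2776
    outer loop
      vertex 1.91 15.88 0.00
      vertex 1.91 4.12 0.00
      vertex 10.00 10.00 28.00
    endloop
  endfacet
  facet normal -0.2967 -0.9137 0.2776
    outer loop
      vertex 1.91 4.12 0.00
      vertex 13.09 0.49 0.00
      vertex 10.00 10.00 28.00
    endloop
  endfacet
  facet normal 0.7772 -0.5647 0.2776
    outer loop
      vertex 13.09 0.49 0.00
      vertex 20.00 10.00 0.00
      vertex 10.00 10.00 28.00
    endloop
  endfacet
endsolid part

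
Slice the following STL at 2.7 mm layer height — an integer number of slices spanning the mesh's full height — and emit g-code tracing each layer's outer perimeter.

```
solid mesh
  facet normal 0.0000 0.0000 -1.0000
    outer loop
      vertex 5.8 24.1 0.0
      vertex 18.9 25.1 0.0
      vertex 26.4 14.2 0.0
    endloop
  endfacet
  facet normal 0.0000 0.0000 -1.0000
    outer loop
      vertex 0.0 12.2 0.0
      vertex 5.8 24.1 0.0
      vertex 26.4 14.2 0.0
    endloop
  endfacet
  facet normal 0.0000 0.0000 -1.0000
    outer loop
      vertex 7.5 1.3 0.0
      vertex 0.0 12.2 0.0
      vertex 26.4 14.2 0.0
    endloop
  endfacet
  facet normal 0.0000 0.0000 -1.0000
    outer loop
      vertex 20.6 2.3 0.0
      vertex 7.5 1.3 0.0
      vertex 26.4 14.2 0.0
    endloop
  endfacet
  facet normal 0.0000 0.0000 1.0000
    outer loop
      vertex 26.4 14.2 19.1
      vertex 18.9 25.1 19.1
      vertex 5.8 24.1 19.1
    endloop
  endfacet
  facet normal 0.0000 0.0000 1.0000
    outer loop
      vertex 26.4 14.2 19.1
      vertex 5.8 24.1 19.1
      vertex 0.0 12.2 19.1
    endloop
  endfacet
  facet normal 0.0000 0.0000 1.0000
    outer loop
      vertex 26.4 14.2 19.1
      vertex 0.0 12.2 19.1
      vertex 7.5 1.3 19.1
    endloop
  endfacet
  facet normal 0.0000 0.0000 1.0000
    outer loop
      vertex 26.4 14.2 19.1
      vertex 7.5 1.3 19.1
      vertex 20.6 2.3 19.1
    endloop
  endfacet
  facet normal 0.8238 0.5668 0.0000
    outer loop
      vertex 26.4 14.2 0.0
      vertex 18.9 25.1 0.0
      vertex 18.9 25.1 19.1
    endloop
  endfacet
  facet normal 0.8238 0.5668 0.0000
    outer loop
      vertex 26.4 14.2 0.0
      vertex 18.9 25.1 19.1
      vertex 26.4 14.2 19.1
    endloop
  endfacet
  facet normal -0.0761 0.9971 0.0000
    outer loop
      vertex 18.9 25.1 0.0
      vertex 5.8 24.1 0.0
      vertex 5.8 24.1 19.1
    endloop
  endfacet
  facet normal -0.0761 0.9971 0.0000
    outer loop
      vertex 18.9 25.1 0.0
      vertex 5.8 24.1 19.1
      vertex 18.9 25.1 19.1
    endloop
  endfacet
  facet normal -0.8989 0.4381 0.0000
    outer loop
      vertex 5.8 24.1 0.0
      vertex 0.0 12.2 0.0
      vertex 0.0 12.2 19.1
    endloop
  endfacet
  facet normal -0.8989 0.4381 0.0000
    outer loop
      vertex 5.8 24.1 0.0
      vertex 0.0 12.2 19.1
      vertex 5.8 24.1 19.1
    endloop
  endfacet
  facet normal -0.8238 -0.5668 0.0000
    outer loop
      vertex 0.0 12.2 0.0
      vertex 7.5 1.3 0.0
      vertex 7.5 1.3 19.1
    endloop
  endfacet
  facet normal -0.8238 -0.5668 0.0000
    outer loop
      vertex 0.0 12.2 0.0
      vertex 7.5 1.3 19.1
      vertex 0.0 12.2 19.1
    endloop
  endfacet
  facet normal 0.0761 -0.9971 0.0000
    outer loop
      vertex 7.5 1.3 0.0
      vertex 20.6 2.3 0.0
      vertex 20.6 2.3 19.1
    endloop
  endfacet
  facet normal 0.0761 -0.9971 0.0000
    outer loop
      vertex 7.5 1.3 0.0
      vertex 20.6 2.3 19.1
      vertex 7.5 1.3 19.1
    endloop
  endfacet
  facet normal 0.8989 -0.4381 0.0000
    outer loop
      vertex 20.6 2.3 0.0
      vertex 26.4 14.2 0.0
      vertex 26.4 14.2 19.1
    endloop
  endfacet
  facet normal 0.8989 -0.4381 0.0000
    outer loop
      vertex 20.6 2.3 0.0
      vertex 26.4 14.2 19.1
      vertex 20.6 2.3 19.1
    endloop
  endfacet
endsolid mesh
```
; perimeter-only toolpath
G21 ; units = mm
G90 ; absolute positioning
G28 ; home
; layer 1
G0 Z2.7
G0 X26.4 Y14.2
G1 X18.9 Y25.1
G1 X5.8 Y24.1
G1 X0.0 Y12.2
G1 X7.5 Y1.3
G1 X20.6 Y2.3
G1 X26.4 Y14.2
; layer 2
G0 Z5.5
G0 X26.4 Y14.2
G1 X18.9 Y25.1
G1 X5.8 Y24.1
G1 X0.0 Y12.2
G1 X7.5 Y1.3
G1 X20.6 Y2.3
G1 X26.4 Y14.2
; layer 3
G0 Z8.2
G0 X26.4 Y14.2
G1 X18.9 Y25.1
G1 X5.8 Y24.1
G1 X0.0 Y12.2
G1 X7.5 Y1.3
G1 X20.6 Y2.3
G1 X26.4 Y14.2
; layer 4
G0 Z10.9
G0 X26.4 Y14.2
G1 X18.9 Y25.1
G1 X5.8 Y24.1
G1 X0.0 Y12.2
G1 X7.5 Y1.3
G1 X20.6 Y2.3
G1 X26.4 Y14.2
; layer 5
G0 Z13.6
G0 X26.4 Y14.2
G1 X18.9 Y25.1
G1 X5.8 Y24.1
G1 X0.0 Y12.2
G1 X7.5 Y1.3
G1 X20.6 Y2.3
G1 X26.4 Y14.2
; layer 6
G0 Z16.4
G0 X26.4 Y14.2
G1 X18.9 Y25.1
G1 X5.8 Y24.1
G1 X0.0 Y12.2
G1 X7.5 Y1.3
G1 X20.6 Y2.3
G1 X26.4 Y14.2
; layer 7
G0 Z19.1
G0 X26.4 Y14.2
G1 X18.9 Y25.1
G1 X5.8 Y24.1
G1 X0.0 Y12.2
G1 X7.5 Y1.3
G1 X20.6 Y2.3
G1 X26.4 Y14.2
M2 ; end

The solid is a regular 6-sided prism (a cylinder approximated with 6 flat sides), circumscribed radius ≈ 13.2 mm, height ≈ 19.1 mm. Slicing at Δz = 2.7 mm — 7 equal slices spanning the solid's height, so layer i sits at z = i·h/7 — gives 7 non-empty perimeters. Each is a 6-segment closed polygon; G0 lifts to the layer z and rapids to the start vertex, then G1 traces the edges.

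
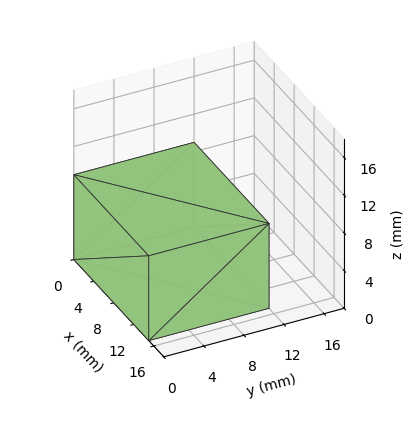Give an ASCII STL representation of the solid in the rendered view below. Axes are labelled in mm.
Reading the render: the shape is a rectangular box, roughly 15 × 12 mm footprint and 9 mm tall (dimensions read to the nearest mm from the axis ticks). For the STL, each face is triangulated and given an outward normal.

solid part
  facet normal 0.0000 0.0000 -1.0000
    outer loop
      vertex 15.0 12.0 0.0
      vertex 15.0 0.0 0.0
      vertex 0.0 0.0 0.0
    endloop
  endfacet
  facet normal 0.0000 0.0000 -1.0000
    outer loop
      vertex 0.0 12.0 0.0
      vertex 15.0 12.0 0.0
      vertex 0.0 0.0 0.0
    endloop
  endfacet
  facet normal 0.0000 0.0000 1.0000
    outer loop
      vertex 0.0 0.0 9.0
      vertex 15.0 0.0 9.0
      vertex 15.0 12.0 9.0
    endloop
  endfacet
  facet normal 0.0000 0.0000 1.0000
    outer loop
      vertex 0.0 0.0 9.0
      vertex 15.0 12.0 9.0
      vertex 0.0 12.0 9.0
    endloop
  endfacet
  facet normal 0.0000 -1.0000 0.0000
    outer loop
      vertex 0.0 0.0 0.0
      vertex 15.0 0.0 0.0
      vertex 15.0 0.0 9.0
    endloop
  endfacet
  facet normal 0.0000 -1.0000 0.0000
    outer loop
      vertex 0.0 0.0 0.0
      vertex 15.0 0.0 9.0
      vertex 0.0 0.0 9.0
    endloop
  endfacet
  facet normal 0.0000 1.0000 0.0000
    outer loop
      vertex 15.0 12.0 9.0
      vertex 15.0 12.0 0.0
      vertex 0.0 12.0 0.0
    endloop
  endfacet
  facet normal 0.0000 1.0000 0.0000
    outer loop
      vertex 0.0 12.0 9.0
      vertex 15.0 12.0 9.0
      vertex 0.0 12.0 0.0
    endloop
  endfacet
  facet normal -1.0000 0.0000 0.0000
    outer loop
      vertex 0.0 12.0 9.0
      vertex 0.0 12.0 0.0
      vertex 0.0 0.0 0.0
    endloop
  endfacet
  facet normal -1.0000 0.0000 0.0000
    outer loop
      vertex 0.0 0.0 9.0
      vertex 0.0 12.0 9.0
      vertex 0.0 0.0 0.0
    endloop
  endfacet
  facet normal 1.0000 0.0000 0.0000
    outer loop
      vertex 15.0 0.0 0.0
      vertex 15.0 12.0 0.0
      vertex 15.0 12.0 9.0
    endloop
  endfacet
  facet normal 1.0000 0.0000 0.0000
    outer loop
      vertex 15.0 0.0 0.0
      vertex 15.0 12.0 9.0
      vertex 15.0 0.0 9.0
    endloop
  endfacet
endsolid part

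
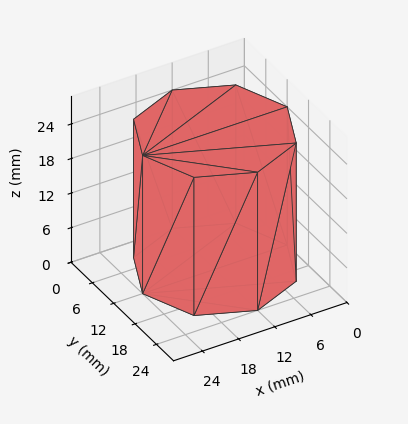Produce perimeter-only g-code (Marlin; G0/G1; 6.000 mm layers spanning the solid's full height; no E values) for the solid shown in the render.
Reading the render: the shape is a regular 8-sided prism (a cylinder approximated with 8 flat sides), circumscribed radius ≈ 12 mm, height ≈ 24 mm (dimensions read to the nearest mm from the axis ticks). For the g-code, the solid's height is divided into equal slices at the stated Δz and each level perimeter traced with G1 moves after a G0 lift.

; perimeter-only toolpath
G21 ; units = mm
G90 ; absolute positioning
G28 ; home
; layer 1
G0 Z6.000
G0 X24.000 Y12.000
G1 X20.485 Y20.485
G1 X12.000 Y24.000
G1 X3.515 Y20.485
G1 X0.000 Y12.000
G1 X3.515 Y3.515
G1 X12.000 Y0.000
G1 X20.485 Y3.515
G1 X24.000 Y12.000
; layer 2
G0 Z12.000
G0 X24.000 Y12.000
G1 X20.485 Y20.485
G1 X12.000 Y24.000
G1 X3.515 Y20.485
G1 X0.000 Y12.000
G1 X3.515 Y3.515
G1 X12.000 Y0.000
G1 X20.485 Y3.515
G1 X24.000 Y12.000
; layer 3
G0 Z18.000
G0 X24.000 Y12.000
G1 X20.485 Y20.485
G1 X12.000 Y24.000
G1 X3.515 Y20.485
G1 X0.000 Y12.000
G1 X3.515 Y3.515
G1 X12.000 Y0.000
G1 X20.485 Y3.515
G1 X24.000 Y12.000
; layer 4
G0 Z24.000
G0 X24.000 Y12.000
G1 X20.485 Y20.485
G1 X12.000 Y24.000
G1 X3.515 Y20.485
G1 X0.000 Y12.000
G1 X3.515 Y3.515
G1 X12.000 Y0.000
G1 X20.485 Y3.515
G1 X24.000 Y12.000
M2 ; end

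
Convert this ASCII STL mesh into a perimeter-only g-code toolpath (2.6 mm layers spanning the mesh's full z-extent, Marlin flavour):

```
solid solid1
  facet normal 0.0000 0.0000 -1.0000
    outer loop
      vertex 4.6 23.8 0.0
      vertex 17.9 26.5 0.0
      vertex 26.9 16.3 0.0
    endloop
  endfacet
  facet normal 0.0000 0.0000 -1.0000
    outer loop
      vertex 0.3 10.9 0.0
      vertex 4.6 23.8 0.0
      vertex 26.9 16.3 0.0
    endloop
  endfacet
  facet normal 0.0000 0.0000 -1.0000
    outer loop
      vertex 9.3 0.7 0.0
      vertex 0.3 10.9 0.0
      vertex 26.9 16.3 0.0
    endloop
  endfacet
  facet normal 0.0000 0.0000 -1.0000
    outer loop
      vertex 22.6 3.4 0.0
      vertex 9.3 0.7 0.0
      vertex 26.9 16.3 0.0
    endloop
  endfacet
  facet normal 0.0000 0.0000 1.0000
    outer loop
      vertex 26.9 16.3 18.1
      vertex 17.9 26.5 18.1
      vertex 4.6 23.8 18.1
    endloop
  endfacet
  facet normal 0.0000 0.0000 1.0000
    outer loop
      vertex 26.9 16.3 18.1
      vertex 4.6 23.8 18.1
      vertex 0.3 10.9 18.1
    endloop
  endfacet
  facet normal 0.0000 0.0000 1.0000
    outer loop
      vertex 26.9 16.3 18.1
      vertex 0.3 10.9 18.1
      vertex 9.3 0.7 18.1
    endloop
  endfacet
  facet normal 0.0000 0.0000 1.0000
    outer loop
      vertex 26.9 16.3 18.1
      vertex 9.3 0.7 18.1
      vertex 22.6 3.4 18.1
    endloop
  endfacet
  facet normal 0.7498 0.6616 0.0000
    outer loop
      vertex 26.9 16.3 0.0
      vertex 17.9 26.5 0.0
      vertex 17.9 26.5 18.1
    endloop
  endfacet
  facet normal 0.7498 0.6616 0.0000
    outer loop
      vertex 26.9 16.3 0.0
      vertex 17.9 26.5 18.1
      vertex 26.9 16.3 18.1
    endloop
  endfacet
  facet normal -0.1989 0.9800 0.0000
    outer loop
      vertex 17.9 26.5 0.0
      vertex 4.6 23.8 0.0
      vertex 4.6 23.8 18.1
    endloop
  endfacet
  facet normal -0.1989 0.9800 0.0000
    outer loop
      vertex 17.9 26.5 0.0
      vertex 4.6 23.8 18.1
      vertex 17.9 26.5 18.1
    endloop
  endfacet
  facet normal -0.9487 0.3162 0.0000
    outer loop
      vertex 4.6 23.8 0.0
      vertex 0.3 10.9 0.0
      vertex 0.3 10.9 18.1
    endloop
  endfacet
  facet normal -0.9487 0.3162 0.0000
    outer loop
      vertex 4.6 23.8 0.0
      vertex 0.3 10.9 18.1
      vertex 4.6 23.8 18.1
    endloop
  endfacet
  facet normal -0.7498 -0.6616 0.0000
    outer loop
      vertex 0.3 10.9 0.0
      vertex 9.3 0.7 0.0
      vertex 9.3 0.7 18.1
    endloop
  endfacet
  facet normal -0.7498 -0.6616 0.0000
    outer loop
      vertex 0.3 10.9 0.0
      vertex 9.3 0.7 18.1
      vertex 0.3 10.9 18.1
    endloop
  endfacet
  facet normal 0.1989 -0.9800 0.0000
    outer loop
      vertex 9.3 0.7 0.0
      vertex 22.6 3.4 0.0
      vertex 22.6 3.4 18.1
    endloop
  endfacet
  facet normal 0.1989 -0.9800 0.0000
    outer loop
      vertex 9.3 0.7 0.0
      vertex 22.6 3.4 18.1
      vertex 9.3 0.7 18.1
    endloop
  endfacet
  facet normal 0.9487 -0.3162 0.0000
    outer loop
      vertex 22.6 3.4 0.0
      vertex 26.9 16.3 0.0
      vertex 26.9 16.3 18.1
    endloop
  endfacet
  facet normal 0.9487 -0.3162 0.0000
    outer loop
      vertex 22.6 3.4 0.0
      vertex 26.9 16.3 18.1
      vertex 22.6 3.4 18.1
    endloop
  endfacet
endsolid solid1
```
; perimeter-only toolpath
G21 ; units = mm
G90 ; absolute positioning
G28 ; home
; layer 1
G0 Z2.6
G0 X26.9 Y16.3
G1 X17.9 Y26.5
G1 X4.6 Y23.8
G1 X0.3 Y10.9
G1 X9.3 Y0.7
G1 X22.6 Y3.4
G1 X26.9 Y16.3
; layer 2
G0 Z5.2
G0 X26.9 Y16.3
G1 X17.9 Y26.5
G1 X4.6 Y23.8
G1 X0.3 Y10.9
G1 X9.3 Y0.7
G1 X22.6 Y3.4
G1 X26.9 Y16.3
; layer 3
G0 Z7.8
G0 X26.9 Y16.3
G1 X17.9 Y26.5
G1 X4.6 Y23.8
G1 X0.3 Y10.9
G1 X9.3 Y0.7
G1 X22.6 Y3.4
G1 X26.9 Y16.3
; layer 4
G0 Z10.3
G0 X26.9 Y16.3
G1 X17.9 Y26.5
G1 X4.6 Y23.8
G1 X0.3 Y10.9
G1 X9.3 Y0.7
G1 X22.6 Y3.4
G1 X26.9 Y16.3
; layer 5
G0 Z12.9
G0 X26.9 Y16.3
G1 X17.9 Y26.5
G1 X4.6 Y23.8
G1 X0.3 Y10.9
G1 X9.3 Y0.7
G1 X22.6 Y3.4
G1 X26.9 Y16.3
; layer 6
G0 Z15.5
G0 X26.9 Y16.3
G1 X17.9 Y26.5
G1 X4.6 Y23.8
G1 X0.3 Y10.9
G1 X9.3 Y0.7
G1 X22.6 Y3.4
G1 X26.9 Y16.3
; layer 7
G0 Z18.1
G0 X26.9 Y16.3
G1 X17.9 Y26.5
G1 X4.6 Y23.8
G1 X0.3 Y10.9
G1 X9.3 Y0.7
G1 X22.6 Y3.4
G1 X26.9 Y16.3
M2 ; end

The solid is a regular 6-sided prism (a cylinder approximated with 6 flat sides), circumscribed radius ≈ 13.6 mm, height ≈ 18.1 mm. Slicing at Δz = 2.6 mm — 7 equal slices spanning the solid's height, so layer i sits at z = i·h/7 — gives 7 non-empty perimeters. Each is a 6-segment closed polygon; G0 lifts to the layer z and rapids to the start vertex, then G1 traces the edges.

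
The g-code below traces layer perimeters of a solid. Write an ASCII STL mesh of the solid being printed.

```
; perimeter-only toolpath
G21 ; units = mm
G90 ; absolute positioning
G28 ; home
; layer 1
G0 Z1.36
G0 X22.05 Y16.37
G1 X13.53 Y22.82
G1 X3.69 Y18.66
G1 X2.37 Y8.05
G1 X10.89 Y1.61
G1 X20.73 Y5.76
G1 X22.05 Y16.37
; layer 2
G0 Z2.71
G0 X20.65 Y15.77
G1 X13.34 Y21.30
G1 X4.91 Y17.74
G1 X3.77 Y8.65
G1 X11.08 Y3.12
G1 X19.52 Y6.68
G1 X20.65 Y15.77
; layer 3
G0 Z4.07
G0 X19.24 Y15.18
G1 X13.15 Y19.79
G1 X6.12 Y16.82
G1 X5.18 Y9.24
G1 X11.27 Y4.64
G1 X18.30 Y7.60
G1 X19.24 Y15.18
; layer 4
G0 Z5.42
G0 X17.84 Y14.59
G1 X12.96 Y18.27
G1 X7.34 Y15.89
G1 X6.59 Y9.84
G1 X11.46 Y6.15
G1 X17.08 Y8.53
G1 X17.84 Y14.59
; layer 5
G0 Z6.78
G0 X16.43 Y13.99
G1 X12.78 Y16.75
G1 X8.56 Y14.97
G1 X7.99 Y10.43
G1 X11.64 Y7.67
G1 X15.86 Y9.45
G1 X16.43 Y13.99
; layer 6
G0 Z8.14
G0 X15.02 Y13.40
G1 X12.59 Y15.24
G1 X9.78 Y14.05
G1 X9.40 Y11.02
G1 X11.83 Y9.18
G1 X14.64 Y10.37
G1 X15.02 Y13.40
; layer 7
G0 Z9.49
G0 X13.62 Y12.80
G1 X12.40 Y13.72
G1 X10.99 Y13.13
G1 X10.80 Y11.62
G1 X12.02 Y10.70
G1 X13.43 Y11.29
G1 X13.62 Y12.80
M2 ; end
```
solid part
  facet normal 0.0000 0.0000 -1.0000
    outer loop
      vertex 2.47 19.58 0.00
      vertex 13.72 24.33 0.00
      vertex 23.46 16.96 0.00
    endloop
  endfacet
  facet normal 0.0000 0.0000 -1.0000
    outer loop
      vertex 0.96 7.46 0.00
      vertex 2.47 19.58 0.00
      vertex 23.46 16.96 0.00
    endloop
  endfacet
  facet normal 0.0000 0.0000 -1.0000
    outer loop
      vertex 10.70 0.09 0.00
      vertex 0.96 7.46 0.00
      vertex 23.46 16.96 0.00
    endloop
  endfacet
  facet normal 0.0000 0.0000 -1.0000
    outer loop
      vertex 21.95 4.84 0.00
      vertex 10.70 0.09 0.00
      vertex 23.46 16.96 0.00
    endloop
  endfacet
  facet normal 0.4321 0.5710 0.6980
    outer loop
      vertex 23.46 16.96 0.00
      vertex 13.72 24.33 0.00
      vertex 12.21 12.21 10.85
    endloop
  endfacet
  facet normal -0.2785 0.6596 0.6981
    outer loop
      vertex 13.72 24.33 0.00
      vertex 2.47 19.58 0.00
      vertex 12.21 12.21 10.85
    endloop
  endfacet
  facet normal -0.7106 0.0885 0.6980
    outer loop
      vertex 2.47 19.58 0.00
      vertex 0.96 7.46 0.00
      vertex 12.21 12.21 10.85
    endloop
  endfacet
  facet normal -0.4321 -0.5710 0.6980
    outer loop
      vertex 0.96 7.46 0.00
      vertex 10.70 0.09 0.00
      vertex 12.21 12.21 10.85
    endloop
  endfacet
  facet normal 0.2785 -0.6596 0.6981
    outer loop
      vertex 10.70 0.09 0.00
      vertex 21.95 4.84 0.00
      vertex 12.21 12.21 10.85
    endloop
  endfacet
  facet normal 0.7106 -0.0885 0.6980
    outer loop
      vertex 21.95 4.84 0.00
      vertex 23.46 16.96 0.00
      vertex 12.21 12.21 10.85
    endloop
  endfacet
endsolid part

The G0 Z moves step by Δz≈1.36 mm. The G1 loops shrink linearly with z, so the solid tapers from its base footprint up to z≈10.8. Closing with a flat bottom cap and the tapered top and triangulating gives 10 facets — a regular 6-sided pyramid, base circumscribed radius ≈ 12.2 mm, apex at z ≈ 10.8 mm.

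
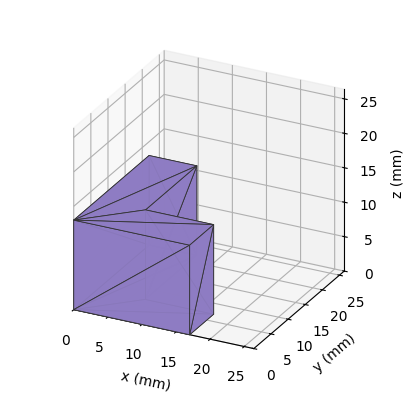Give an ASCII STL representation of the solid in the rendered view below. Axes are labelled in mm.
Reading the render: the shape is an L-shaped prism: outer 17 × 22 mm, arm thicknesses ≈ 7 mm (horizontal) and 7 mm (vertical), extruded 13 mm in z (dimensions read to the nearest mm from the axis ticks). For the STL, each face is triangulated and given an outward normal.

solid part
  facet normal 0.0000 0.0000 -1.0000
    outer loop
      vertex 17.0 7.0 0.0
      vertex 17.0 0.0 0.0
      vertex 0.0 0.0 0.0
    endloop
  endfacet
  facet normal 0.0000 0.0000 -1.0000
    outer loop
      vertex 7.0 7.0 0.0
      vertex 17.0 7.0 0.0
      vertex 0.0 0.0 0.0
    endloop
  endfacet
  facet normal 0.0000 0.0000 -1.0000
    outer loop
      vertex 7.0 22.0 0.0
      vertex 7.0 7.0 0.0
      vertex 0.0 0.0 0.0
    endloop
  endfacet
  facet normal 0.0000 0.0000 -1.0000
    outer loop
      vertex 0.0 22.0 0.0
      vertex 7.0 22.0 0.0
      vertex 0.0 0.0 0.0
    endloop
  endfacet
  facet normal 0.0000 0.0000 1.0000
    outer loop
      vertex 0.0 0.0 13.0
      vertex 17.0 0.0 13.0
      vertex 17.0 7.0 13.0
    endloop
  endfacet
  facet normal 0.0000 0.0000 1.0000
    outer loop
      vertex 0.0 0.0 13.0
      vertex 17.0 7.0 13.0
      vertex 7.0 7.0 13.0
    endloop
  endfacet
  facet normal 0.0000 0.0000 1.0000
    outer loop
      vertex 0.0 0.0 13.0
      vertex 7.0 7.0 13.0
      vertex 7.0 22.0 13.0
    endloop
  endfacet
  facet normal 0.0000 0.0000 1.0000
    outer loop
      vertex 0.0 0.0 13.0
      vertex 7.0 22.0 13.0
      vertex 0.0 22.0 13.0
    endloop
  endfacet
  facet normal 0.0000 -1.0000 0.0000
    outer loop
      vertex 0.0 0.0 0.0
      vertex 17.0 0.0 0.0
      vertex 17.0 0.0 13.0
    endloop
  endfacet
  facet normal 0.0000 -1.0000 0.0000
    outer loop
      vertex 0.0 0.0 0.0
      vertex 17.0 0.0 13.0
      vertex 0.0 0.0 13.0
    endloop
  endfacet
  facet normal 1.0000 0.0000 0.0000
    outer loop
      vertex 17.0 0.0 0.0
      vertex 17.0 7.0 0.0
      vertex 17.0 7.0 13.0
    endloop
  endfacet
  facet normal 1.0000 0.0000 0.0000
    outer loop
      vertex 17.0 0.0 0.0
      vertex 17.0 7.0 13.0
      vertex 17.0 0.0 13.0
    endloop
  endfacet
  facet normal 0.0000 1.0000 0.0000
    outer loop
      vertex 17.0 7.0 0.0
      vertex 7.0 7.0 0.0
      vertex 7.0 7.0 13.0
    endloop
  endfacet
  facet normal 0.0000 1.0000 0.0000
    outer loop
      vertex 17.0 7.0 0.0
      vertex 7.0 7.0 13.0
      vertex 17.0 7.0 13.0
    endloop
  endfacet
  facet normal 1.0000 0.0000 0.0000
    outer loop
      vertex 7.0 7.0 0.0
      vertex 7.0 22.0 0.0
      vertex 7.0 22.0 13.0
    endloop
  endfacet
  facet normal 1.0000 0.0000 0.0000
    outer loop
      vertex 7.0 7.0 0.0
      vertex 7.0 22.0 13.0
      vertex 7.0 7.0 13.0
    endloop
  endfacet
  facet normal 0.0000 1.0000 0.0000
    outer loop
      vertex 7.0 22.0 0.0
      vertex 0.0 22.0 0.0
      vertex 0.0 22.0 13.0
    endloop
  endfacet
  facet normal 0.0000 1.0000 0.0000
    outer loop
      vertex 7.0 22.0 0.0
      vertex 0.0 22.0 13.0
      vertex 7.0 22.0 13.0
    endloop
  endfacet
  facet normal -1.0000 0.0000 0.0000
    outer loop
      vertex 0.0 22.0 0.0
      vertex 0.0 0.0 0.0
      vertex 0.0 0.0 13.0
    endloop
  endfacet
  facet normal -1.0000 0.0000 0.0000
    outer loop
      vertex 0.0 22.0 0.0
      vertex 0.0 0.0 13.0
      vertex 0.0 22.0 13.0
    endloop
  endfacet
endsolid part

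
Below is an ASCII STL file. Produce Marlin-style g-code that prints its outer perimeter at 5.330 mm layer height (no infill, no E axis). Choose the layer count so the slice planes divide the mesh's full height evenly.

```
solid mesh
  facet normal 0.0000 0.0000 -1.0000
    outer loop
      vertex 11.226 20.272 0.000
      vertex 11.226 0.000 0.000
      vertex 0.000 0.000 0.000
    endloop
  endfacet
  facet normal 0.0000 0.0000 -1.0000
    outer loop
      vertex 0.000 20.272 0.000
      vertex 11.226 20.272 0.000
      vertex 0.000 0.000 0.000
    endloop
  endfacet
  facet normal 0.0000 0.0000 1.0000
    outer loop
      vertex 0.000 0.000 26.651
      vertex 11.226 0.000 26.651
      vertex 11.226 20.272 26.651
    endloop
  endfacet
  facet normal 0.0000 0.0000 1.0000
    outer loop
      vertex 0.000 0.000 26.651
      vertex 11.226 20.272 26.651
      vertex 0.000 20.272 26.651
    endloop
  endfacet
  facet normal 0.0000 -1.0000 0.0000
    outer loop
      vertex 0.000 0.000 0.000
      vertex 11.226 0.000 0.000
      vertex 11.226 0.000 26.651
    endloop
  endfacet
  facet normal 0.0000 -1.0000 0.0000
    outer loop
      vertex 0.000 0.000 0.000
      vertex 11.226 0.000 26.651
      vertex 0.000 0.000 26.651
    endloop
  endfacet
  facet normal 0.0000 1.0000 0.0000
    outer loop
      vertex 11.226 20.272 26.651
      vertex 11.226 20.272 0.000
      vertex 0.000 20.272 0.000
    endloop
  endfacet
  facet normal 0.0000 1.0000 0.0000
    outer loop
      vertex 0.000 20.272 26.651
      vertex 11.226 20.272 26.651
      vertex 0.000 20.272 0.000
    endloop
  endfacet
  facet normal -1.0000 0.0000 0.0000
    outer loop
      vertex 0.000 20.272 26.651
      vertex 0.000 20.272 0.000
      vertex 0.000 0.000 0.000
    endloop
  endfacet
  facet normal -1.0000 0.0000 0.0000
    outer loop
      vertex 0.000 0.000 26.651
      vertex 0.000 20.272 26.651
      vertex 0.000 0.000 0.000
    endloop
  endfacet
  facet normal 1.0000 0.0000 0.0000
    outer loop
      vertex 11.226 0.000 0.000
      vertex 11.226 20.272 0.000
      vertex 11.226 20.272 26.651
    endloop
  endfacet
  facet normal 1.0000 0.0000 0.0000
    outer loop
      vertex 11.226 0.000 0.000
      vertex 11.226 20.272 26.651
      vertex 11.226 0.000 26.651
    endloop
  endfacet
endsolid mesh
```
; perimeter-only toolpath
G21 ; units = mm
G90 ; absolute positioning
G28 ; home
; layer 1
G0 Z5.330
G0 X0.000 Y0.000
G1 X11.226 Y0.000
G1 X11.226 Y20.272
G1 X0.000 Y20.272
G1 X0.000 Y0.000
; layer 2
G0 Z10.660
G0 X0.000 Y0.000
G1 X11.226 Y0.000
G1 X11.226 Y20.272
G1 X0.000 Y20.272
G1 X0.000 Y0.000
; layer 3
G0 Z15.991
G0 X0.000 Y0.000
G1 X11.226 Y0.000
G1 X11.226 Y20.272
G1 X0.000 Y20.272
G1 X0.000 Y0.000
; layer 4
G0 Z21.321
G0 X0.000 Y0.000
G1 X11.226 Y0.000
G1 X11.226 Y20.272
G1 X0.000 Y20.272
G1 X0.000 Y0.000
; layer 5
G0 Z26.651
G0 X0.000 Y0.000
G1 X11.226 Y0.000
G1 X11.226 Y20.272
G1 X0.000 Y20.272
G1 X0.000 Y0.000
M2 ; end

The solid is a rectangular box, roughly 11.2 × 20.3 mm footprint and 26.7 mm tall. Slicing at Δz = 5.330 mm — 5 equal slices spanning the solid's height, so layer i sits at z = i·h/5 — gives 5 non-empty perimeters. Each is a 4-segment closed polygon; G0 lifts to the layer z and rapids to the start vertex, then G1 traces the edges.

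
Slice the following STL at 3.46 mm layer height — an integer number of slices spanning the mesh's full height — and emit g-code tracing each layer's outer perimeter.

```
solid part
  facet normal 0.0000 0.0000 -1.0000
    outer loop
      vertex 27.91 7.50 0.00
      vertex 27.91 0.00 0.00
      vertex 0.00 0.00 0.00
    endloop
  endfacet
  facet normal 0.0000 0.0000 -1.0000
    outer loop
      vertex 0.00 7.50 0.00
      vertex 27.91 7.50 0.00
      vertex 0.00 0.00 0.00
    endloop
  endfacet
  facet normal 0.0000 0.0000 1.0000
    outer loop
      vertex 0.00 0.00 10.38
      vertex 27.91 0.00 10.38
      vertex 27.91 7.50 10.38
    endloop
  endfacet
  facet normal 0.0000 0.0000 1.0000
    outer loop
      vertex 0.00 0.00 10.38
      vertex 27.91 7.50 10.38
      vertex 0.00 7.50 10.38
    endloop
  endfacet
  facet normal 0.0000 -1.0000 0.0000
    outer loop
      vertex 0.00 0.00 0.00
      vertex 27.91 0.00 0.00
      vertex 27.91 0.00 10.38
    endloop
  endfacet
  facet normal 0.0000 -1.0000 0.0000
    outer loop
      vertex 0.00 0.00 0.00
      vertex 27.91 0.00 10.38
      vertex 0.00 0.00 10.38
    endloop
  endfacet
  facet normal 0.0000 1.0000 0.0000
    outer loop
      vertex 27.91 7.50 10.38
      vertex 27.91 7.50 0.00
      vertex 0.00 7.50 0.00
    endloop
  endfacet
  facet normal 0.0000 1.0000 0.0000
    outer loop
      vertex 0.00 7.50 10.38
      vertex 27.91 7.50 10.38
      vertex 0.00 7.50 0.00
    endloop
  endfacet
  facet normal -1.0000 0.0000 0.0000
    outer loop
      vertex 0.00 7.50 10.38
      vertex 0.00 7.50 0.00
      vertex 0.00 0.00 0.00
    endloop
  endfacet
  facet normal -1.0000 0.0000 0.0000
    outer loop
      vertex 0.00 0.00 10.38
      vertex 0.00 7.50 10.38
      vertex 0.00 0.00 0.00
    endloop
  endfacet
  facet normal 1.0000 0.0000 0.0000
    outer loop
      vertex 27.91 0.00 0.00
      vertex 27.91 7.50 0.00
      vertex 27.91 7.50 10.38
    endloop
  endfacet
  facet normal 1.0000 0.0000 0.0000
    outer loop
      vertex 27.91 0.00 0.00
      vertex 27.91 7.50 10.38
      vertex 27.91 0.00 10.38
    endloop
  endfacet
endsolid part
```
; perimeter-only toolpath
G21 ; units = mm
G90 ; absolute positioning
G28 ; home
; layer 1
G0 Z3.46
G0 X0.00 Y0.00
G1 X27.91 Y0.00
G1 X27.91 Y7.50
G1 X0.00 Y7.50
G1 X0.00 Y0.00
; layer 2
G0 Z6.92
G0 X0.00 Y0.00
G1 X27.91 Y0.00
G1 X27.91 Y7.50
G1 X0.00 Y7.50
G1 X0.00 Y0.00
; layer 3
G0 Z10.38
G0 X0.00 Y0.00
G1 X27.91 Y0.00
G1 X27.91 Y7.50
G1 X0.00 Y7.50
G1 X0.00 Y0.00
M2 ; end

The solid is a rectangular box, roughly 27.9 × 7.5 mm footprint and 10.4 mm tall. Slicing at Δz = 3.46 mm — 3 equal slices spanning the solid's height, so layer i sits at z = i·h/3 — gives 3 non-empty perimeters. Each is a 4-segment closed polygon; G0 lifts to the layer z and rapids to the start vertex, then G1 traces the edges.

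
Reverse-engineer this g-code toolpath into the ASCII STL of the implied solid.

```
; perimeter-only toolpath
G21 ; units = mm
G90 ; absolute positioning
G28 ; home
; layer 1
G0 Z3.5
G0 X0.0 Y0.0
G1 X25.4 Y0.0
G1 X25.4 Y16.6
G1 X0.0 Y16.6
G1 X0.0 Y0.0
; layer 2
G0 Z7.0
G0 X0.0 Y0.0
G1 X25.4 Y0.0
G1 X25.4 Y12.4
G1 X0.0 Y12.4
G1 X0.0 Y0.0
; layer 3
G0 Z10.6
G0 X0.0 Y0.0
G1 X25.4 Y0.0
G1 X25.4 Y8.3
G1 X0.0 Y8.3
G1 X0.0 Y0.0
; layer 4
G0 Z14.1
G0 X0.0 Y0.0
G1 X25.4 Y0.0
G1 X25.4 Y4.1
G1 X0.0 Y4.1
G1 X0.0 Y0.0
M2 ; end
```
solid part
  facet normal 0.0000 0.0000 -1.0000
    outer loop
      vertex 25.4 20.7 0.0
      vertex 25.4 0.0 0.0
      vertex 0.0 0.0 0.0
    endloop
  endfacet
  facet normal 0.0000 0.0000 -1.0000
    outer loop
      vertex 0.0 20.7 0.0
      vertex 25.4 20.7 0.0
      vertex 0.0 0.0 0.0
    endloop
  endfacet
  facet normal 0.0000 -1.0000 0.0000
    outer loop
      vertex 0.0 0.0 0.0
      vertex 25.4 0.0 0.0
      vertex 25.4 0.0 17.6
    endloop
  endfacet
  facet normal 0.0000 -1.0000 0.0000
    outer loop
      vertex 0.0 0.0 0.0
      vertex 25.4 0.0 17.6
      vertex 0.0 0.0 17.6
    endloop
  endfacet
  facet normal 0.0000 0.6478 0.7618
    outer loop
      vertex 0.0 0.0 17.6
      vertex 25.4 0.0 17.6
      vertex 25.4 20.7 0.0
    endloop
  endfacet
  facet normal 0.0000 0.6478 0.7618
    outer loop
      vertex 0.0 0.0 17.6
      vertex 25.4 20.7 0.0
      vertex 0.0 20.7 0.0
    endloop
  endfacet
  facet normal -1.0000 0.0000 0.0000
    outer loop
      vertex 0.0 0.0 17.6
      vertex 0.0 20.7 0.0
      vertex 0.0 0.0 0.0
    endloop
  endfacet
  facet normal 1.0000 0.0000 0.0000
    outer loop
      vertex 25.4 0.0 0.0
      vertex 25.4 20.7 0.0
      vertex 25.4 0.0 17.6
    endloop
  endfacet
endsolid part

The G0 Z moves step by Δz≈3.5 mm. The G1 loops shrink linearly with z, so the solid tapers from its base footprint up to z≈17.6. Closing with a flat bottom cap and the tapered top and triangulating gives 8 facets — a wedge (ramp): 25.4 × 20.7 mm base, rising to 17.6 mm along the y=0 edge and sloping linearly to z=0 at y=20.7.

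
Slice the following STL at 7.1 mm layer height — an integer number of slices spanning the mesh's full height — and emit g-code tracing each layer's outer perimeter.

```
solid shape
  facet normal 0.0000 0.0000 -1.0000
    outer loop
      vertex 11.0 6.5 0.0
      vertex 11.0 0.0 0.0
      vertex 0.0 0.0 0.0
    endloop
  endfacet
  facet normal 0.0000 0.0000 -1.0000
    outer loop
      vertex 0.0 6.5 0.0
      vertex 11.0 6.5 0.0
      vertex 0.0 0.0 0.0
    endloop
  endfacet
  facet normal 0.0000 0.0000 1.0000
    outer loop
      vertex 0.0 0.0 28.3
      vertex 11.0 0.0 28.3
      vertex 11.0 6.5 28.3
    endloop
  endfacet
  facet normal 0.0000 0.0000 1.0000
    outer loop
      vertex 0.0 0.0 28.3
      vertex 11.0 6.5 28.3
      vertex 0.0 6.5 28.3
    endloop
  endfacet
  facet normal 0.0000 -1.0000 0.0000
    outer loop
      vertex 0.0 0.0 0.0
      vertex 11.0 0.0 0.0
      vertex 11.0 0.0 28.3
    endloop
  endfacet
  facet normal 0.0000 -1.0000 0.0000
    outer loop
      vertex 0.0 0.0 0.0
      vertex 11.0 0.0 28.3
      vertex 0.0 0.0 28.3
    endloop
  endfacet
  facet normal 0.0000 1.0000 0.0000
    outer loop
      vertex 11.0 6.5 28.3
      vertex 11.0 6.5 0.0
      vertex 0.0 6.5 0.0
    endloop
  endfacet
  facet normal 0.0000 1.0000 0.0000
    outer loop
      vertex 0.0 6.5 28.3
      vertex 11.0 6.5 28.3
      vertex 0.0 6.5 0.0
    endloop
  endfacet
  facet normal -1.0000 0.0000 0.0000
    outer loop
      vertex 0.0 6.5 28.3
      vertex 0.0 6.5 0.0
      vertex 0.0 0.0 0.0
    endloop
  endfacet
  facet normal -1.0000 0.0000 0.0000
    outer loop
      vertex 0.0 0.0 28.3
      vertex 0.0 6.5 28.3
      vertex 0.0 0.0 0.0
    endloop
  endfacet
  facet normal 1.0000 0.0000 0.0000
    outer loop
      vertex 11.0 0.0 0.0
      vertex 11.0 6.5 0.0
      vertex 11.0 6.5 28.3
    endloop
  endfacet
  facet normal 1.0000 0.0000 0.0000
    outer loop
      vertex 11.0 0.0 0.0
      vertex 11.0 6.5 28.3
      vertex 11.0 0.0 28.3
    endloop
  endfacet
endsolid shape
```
; perimeter-only toolpath
G21 ; units = mm
G90 ; absolute positioning
G28 ; home
; layer 1
G0 Z7.1
G0 X0.0 Y0.0
G1 X11.0 Y0.0
G1 X11.0 Y6.5
G1 X0.0 Y6.5
G1 X0.0 Y0.0
; layer 2
G0 Z14.2
G0 X0.0 Y0.0
G1 X11.0 Y0.0
G1 X11.0 Y6.5
G1 X0.0 Y6.5
G1 X0.0 Y0.0
; layer 3
G0 Z21.2
G0 X0.0 Y0.0
G1 X11.0 Y0.0
G1 X11.0 Y6.5
G1 X0.0 Y6.5
G1 X0.0 Y0.0
; layer 4
G0 Z28.3
G0 X0.0 Y0.0
G1 X11.0 Y0.0
G1 X11.0 Y6.5
G1 X0.0 Y6.5
G1 X0.0 Y0.0
M2 ; end

The solid is a rectangular box, roughly 11 × 6.5 mm footprint and 28.3 mm tall. Slicing at Δz = 7.1 mm — 4 equal slices spanning the solid's height, so layer i sits at z = i·h/4 — gives 4 non-empty perimeters. Each is a 4-segment closed polygon; G0 lifts to the layer z and rapids to the start vertex, then G1 traces the edges.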